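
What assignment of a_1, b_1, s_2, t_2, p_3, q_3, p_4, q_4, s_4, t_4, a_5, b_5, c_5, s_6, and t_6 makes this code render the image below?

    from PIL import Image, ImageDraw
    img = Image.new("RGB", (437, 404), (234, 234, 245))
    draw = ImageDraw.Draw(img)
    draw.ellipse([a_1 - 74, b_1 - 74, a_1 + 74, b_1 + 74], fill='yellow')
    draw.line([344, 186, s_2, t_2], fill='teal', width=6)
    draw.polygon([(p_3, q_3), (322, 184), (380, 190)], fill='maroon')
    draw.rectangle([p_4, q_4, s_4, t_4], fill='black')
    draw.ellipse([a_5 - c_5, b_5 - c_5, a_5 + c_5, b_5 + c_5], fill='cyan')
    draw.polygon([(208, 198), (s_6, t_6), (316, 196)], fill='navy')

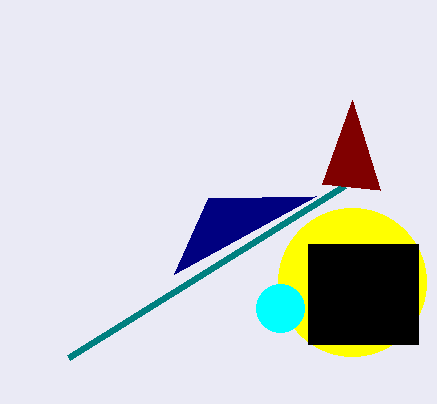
a_1 = 352
b_1 = 282
s_2 = 68
t_2 = 358
p_3 = 352
q_3 = 100
p_4 = 308
q_4 = 244
s_4 = 418
t_4 = 344
a_5 = 280
b_5 = 308
c_5 = 24
s_6 = 174
t_6 = 274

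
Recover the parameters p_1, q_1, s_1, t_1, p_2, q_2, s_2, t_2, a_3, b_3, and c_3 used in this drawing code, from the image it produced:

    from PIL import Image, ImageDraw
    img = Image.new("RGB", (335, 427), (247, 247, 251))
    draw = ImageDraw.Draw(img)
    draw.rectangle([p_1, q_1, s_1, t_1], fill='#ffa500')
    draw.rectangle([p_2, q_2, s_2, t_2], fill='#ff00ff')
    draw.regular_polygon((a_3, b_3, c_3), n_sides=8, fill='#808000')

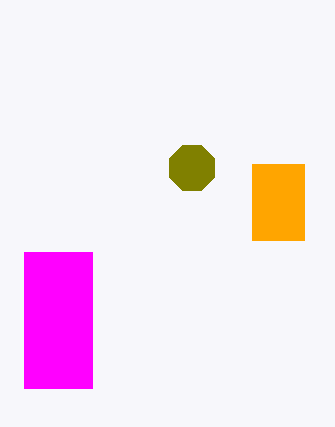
p_1 = 252, q_1 = 164, s_1 = 304, t_1 = 240, p_2 = 24, q_2 = 252, s_2 = 92, t_2 = 388, a_3 = 192, b_3 = 168, c_3 = 24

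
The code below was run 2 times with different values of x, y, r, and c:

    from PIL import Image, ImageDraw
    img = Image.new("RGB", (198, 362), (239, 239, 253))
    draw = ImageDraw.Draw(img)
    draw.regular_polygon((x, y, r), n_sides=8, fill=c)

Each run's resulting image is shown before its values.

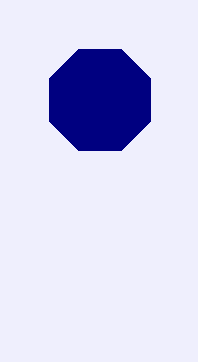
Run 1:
x = 100; y = 100; r = 55; c = 'navy'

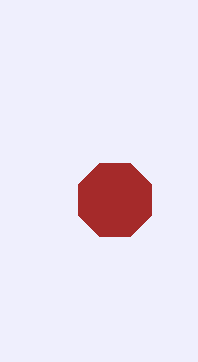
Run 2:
x = 115, y = 200, r = 40, c = 'brown'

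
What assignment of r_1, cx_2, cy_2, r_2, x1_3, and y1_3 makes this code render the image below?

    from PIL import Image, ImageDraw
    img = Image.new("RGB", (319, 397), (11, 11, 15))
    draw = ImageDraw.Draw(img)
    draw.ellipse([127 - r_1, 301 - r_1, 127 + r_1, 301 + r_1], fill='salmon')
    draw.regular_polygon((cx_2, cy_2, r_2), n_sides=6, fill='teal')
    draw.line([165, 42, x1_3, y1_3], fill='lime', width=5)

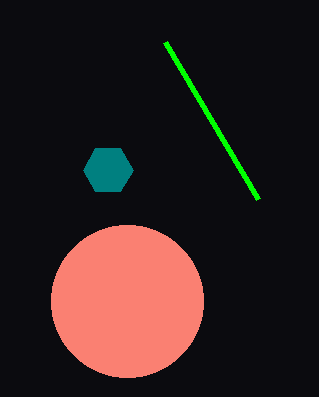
r_1 = 76
cx_2 = 108
cy_2 = 170
r_2 = 25
x1_3 = 258
y1_3 = 199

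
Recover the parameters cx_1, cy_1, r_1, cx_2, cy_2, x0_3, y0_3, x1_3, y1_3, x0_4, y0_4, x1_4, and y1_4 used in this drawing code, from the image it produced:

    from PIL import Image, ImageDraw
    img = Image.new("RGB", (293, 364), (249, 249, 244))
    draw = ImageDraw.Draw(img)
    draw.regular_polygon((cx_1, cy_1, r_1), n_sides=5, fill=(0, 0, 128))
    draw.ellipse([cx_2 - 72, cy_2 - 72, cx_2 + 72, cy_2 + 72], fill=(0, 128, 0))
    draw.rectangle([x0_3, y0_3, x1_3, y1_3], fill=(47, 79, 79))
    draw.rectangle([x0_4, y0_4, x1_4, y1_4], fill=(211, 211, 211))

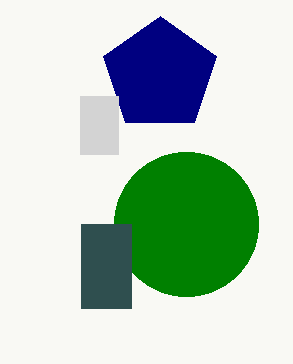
cx_1 = 160, cy_1 = 75, r_1 = 59, cx_2 = 186, cy_2 = 224, x0_3 = 81, y0_3 = 224, x1_3 = 131, y1_3 = 308, x0_4 = 80, y0_4 = 96, x1_4 = 118, y1_4 = 154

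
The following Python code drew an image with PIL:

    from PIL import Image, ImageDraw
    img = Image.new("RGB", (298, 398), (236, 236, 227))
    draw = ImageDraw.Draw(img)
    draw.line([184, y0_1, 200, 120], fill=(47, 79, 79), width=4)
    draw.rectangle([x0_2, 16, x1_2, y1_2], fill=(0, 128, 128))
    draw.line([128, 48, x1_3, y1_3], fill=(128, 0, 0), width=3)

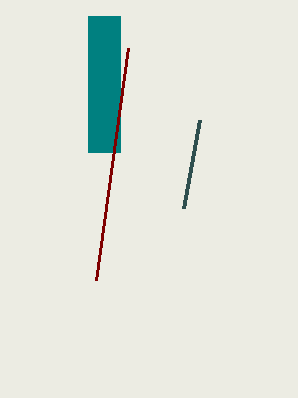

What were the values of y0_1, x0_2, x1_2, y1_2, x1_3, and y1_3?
y0_1 = 208; x0_2 = 88; x1_2 = 120; y1_2 = 152; x1_3 = 96; y1_3 = 280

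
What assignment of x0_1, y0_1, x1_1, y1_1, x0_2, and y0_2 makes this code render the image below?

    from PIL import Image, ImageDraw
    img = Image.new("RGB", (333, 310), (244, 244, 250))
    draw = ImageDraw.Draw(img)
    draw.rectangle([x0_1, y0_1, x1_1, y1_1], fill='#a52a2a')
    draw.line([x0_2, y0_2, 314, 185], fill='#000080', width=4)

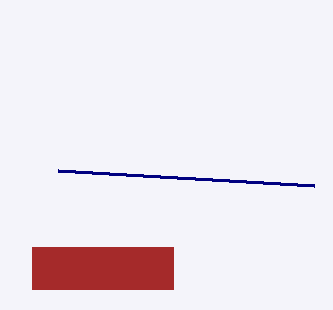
x0_1 = 32; y0_1 = 247; x1_1 = 173; y1_1 = 289; x0_2 = 58; y0_2 = 170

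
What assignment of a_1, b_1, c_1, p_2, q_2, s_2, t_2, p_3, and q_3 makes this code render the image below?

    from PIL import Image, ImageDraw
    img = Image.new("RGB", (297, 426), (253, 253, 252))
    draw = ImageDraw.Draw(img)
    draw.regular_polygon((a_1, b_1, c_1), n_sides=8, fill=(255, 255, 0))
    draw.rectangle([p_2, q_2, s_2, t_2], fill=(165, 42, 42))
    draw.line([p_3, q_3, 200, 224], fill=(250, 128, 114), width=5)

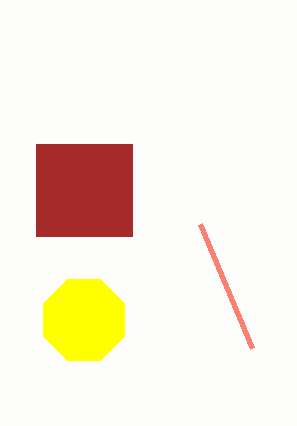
a_1 = 84; b_1 = 320; c_1 = 44; p_2 = 36; q_2 = 144; s_2 = 132; t_2 = 236; p_3 = 252; q_3 = 348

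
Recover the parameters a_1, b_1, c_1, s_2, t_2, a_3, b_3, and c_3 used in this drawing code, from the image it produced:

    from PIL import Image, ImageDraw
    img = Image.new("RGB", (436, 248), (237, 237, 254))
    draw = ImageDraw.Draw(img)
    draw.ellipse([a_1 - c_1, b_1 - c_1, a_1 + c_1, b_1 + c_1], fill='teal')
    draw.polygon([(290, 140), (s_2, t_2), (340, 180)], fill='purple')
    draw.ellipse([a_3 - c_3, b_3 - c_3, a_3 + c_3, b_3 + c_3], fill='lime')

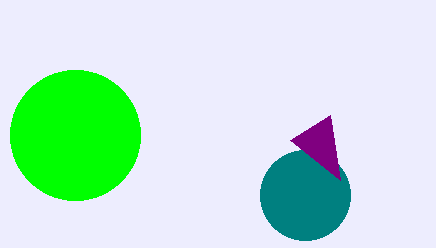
a_1 = 305; b_1 = 195; c_1 = 45; s_2 = 330; t_2 = 115; a_3 = 75; b_3 = 135; c_3 = 65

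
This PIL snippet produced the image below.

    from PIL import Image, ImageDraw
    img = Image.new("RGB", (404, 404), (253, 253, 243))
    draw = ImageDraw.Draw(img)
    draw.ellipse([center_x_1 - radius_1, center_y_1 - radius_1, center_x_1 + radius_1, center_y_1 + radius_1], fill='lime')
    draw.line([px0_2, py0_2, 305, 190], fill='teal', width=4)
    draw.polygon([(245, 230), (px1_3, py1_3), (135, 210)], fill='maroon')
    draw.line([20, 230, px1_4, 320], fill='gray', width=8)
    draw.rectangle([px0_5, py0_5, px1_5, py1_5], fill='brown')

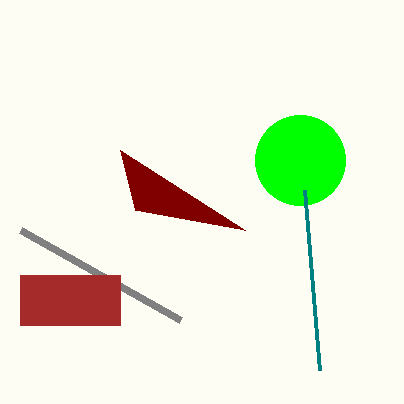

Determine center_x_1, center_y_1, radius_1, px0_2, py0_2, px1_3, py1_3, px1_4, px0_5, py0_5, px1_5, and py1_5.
center_x_1 = 300
center_y_1 = 160
radius_1 = 45
px0_2 = 320
py0_2 = 370
px1_3 = 120
py1_3 = 150
px1_4 = 180
px0_5 = 20
py0_5 = 275
px1_5 = 120
py1_5 = 325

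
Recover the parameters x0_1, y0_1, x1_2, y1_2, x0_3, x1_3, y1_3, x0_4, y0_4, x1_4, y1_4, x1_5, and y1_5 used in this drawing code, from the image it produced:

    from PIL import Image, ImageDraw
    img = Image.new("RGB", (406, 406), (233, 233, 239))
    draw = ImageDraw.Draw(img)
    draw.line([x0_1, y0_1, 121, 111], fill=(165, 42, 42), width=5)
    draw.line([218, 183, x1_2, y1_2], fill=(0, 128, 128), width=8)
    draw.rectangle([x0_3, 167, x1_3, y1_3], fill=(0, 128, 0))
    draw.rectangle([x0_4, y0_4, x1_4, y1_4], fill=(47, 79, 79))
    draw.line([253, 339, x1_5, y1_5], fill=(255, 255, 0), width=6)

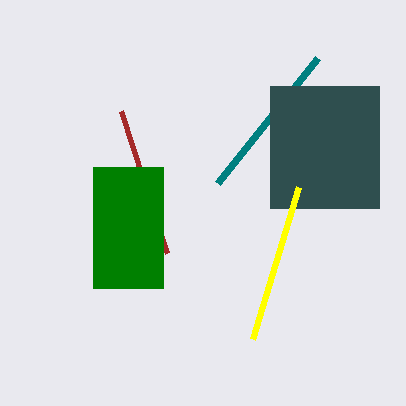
x0_1 = 167; y0_1 = 253; x1_2 = 318; y1_2 = 58; x0_3 = 93; x1_3 = 163; y1_3 = 288; x0_4 = 270; y0_4 = 86; x1_4 = 379; y1_4 = 208; x1_5 = 299; y1_5 = 187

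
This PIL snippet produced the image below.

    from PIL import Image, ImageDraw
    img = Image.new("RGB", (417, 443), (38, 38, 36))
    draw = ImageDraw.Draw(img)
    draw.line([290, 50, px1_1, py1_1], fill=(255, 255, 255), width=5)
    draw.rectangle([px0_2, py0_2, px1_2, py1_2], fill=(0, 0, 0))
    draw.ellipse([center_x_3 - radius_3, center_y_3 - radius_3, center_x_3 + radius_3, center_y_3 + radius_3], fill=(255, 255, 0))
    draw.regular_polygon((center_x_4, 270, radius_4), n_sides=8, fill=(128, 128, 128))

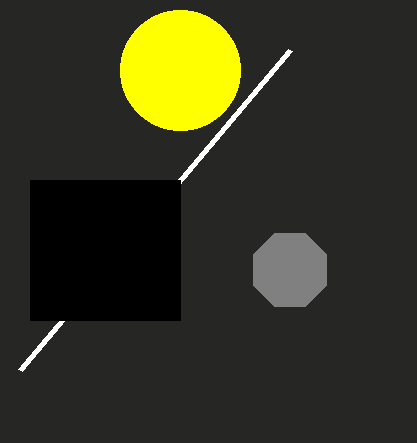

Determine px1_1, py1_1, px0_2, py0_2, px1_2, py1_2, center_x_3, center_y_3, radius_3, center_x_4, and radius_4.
px1_1 = 20, py1_1 = 370, px0_2 = 30, py0_2 = 180, px1_2 = 180, py1_2 = 320, center_x_3 = 180, center_y_3 = 70, radius_3 = 60, center_x_4 = 290, radius_4 = 40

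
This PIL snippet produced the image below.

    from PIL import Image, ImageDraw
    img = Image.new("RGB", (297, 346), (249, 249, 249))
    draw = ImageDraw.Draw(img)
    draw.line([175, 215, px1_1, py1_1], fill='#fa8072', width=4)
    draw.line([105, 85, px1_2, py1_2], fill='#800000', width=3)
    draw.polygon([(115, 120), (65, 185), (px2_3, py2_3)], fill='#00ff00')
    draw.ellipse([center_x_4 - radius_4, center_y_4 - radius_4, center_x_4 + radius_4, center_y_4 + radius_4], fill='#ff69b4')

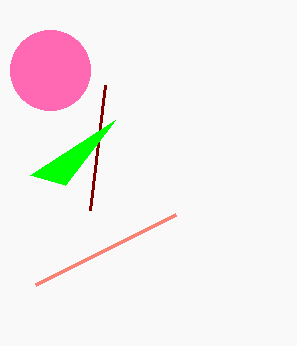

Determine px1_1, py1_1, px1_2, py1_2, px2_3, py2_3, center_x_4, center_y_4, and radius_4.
px1_1 = 35; py1_1 = 285; px1_2 = 90; py1_2 = 210; px2_3 = 30; py2_3 = 175; center_x_4 = 50; center_y_4 = 70; radius_4 = 40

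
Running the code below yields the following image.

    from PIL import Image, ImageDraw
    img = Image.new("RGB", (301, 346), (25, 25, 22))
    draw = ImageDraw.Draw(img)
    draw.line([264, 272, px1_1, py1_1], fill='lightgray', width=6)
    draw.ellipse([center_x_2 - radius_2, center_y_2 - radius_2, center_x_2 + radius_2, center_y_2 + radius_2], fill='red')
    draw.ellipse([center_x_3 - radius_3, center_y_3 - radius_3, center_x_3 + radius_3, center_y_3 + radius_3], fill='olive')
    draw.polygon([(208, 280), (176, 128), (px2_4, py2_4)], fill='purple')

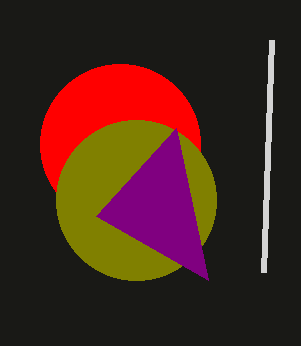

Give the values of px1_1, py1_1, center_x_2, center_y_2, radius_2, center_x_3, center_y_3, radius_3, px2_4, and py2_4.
px1_1 = 272, py1_1 = 40, center_x_2 = 120, center_y_2 = 144, radius_2 = 80, center_x_3 = 136, center_y_3 = 200, radius_3 = 80, px2_4 = 96, py2_4 = 216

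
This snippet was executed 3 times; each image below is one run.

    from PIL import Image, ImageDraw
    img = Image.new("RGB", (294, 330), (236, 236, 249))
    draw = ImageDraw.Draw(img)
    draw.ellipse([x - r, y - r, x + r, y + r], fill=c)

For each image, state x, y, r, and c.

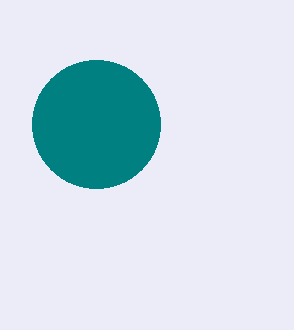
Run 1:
x = 96; y = 124; r = 64; c = 'teal'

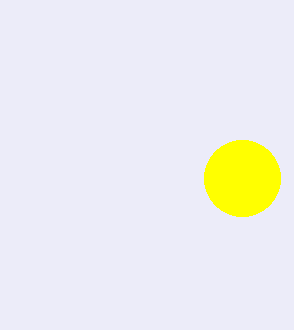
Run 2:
x = 242; y = 178; r = 38; c = 'yellow'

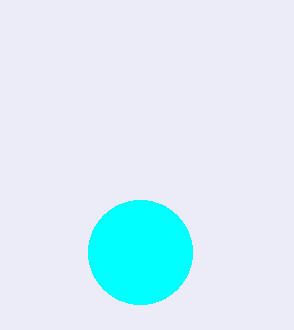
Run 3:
x = 140, y = 252, r = 52, c = 'cyan'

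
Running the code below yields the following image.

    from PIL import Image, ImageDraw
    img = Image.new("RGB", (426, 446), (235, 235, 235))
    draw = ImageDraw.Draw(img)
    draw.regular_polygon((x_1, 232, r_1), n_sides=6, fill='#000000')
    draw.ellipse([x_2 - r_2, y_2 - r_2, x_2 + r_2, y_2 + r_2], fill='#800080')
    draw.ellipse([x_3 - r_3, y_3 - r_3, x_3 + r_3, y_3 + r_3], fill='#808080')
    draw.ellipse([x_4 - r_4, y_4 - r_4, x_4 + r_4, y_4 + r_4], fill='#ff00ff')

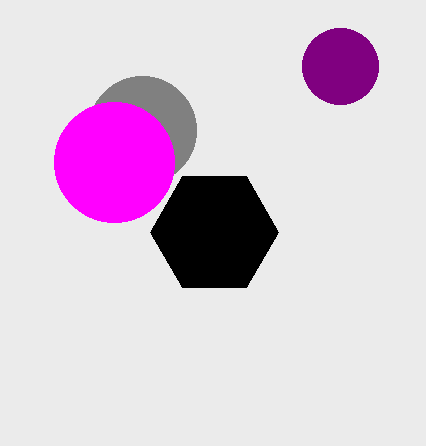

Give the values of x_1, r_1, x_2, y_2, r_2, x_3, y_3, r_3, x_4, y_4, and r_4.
x_1 = 214; r_1 = 64; x_2 = 340; y_2 = 66; r_2 = 38; x_3 = 142; y_3 = 130; r_3 = 54; x_4 = 114; y_4 = 162; r_4 = 60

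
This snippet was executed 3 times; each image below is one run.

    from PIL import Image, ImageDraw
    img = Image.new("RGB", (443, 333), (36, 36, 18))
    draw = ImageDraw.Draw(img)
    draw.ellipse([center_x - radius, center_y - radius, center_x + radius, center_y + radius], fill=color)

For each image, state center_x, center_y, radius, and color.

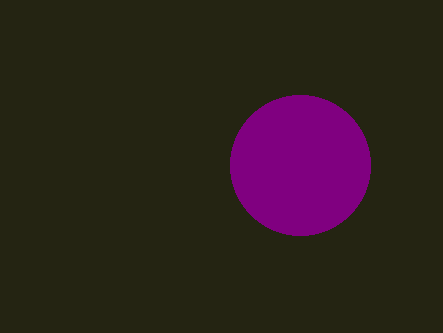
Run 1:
center_x = 300; center_y = 165; radius = 70; color = 'purple'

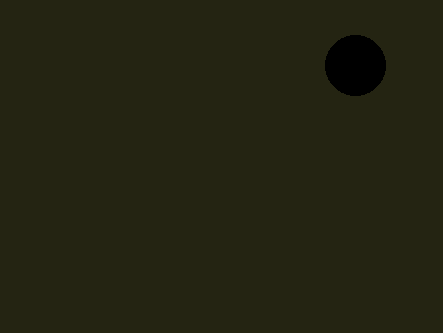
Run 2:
center_x = 355
center_y = 65
radius = 30
color = 'black'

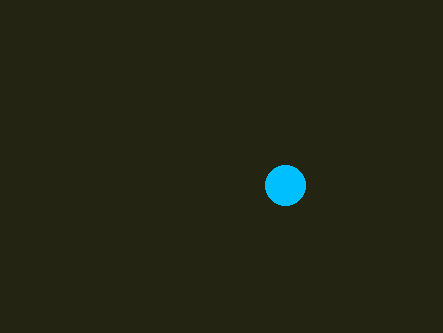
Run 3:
center_x = 285, center_y = 185, radius = 20, color = 'deepskyblue'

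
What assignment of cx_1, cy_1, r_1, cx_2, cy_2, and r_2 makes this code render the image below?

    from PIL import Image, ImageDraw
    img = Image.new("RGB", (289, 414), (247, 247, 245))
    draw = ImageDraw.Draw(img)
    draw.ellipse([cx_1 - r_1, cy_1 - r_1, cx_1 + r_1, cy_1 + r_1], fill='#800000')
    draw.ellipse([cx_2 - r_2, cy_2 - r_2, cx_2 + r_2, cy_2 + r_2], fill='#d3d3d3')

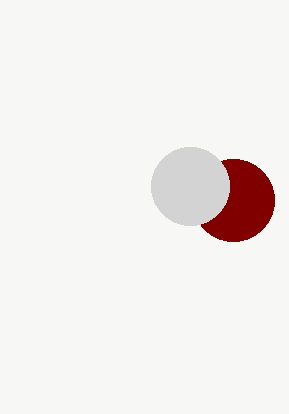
cx_1 = 233; cy_1 = 200; r_1 = 41; cx_2 = 190; cy_2 = 186; r_2 = 39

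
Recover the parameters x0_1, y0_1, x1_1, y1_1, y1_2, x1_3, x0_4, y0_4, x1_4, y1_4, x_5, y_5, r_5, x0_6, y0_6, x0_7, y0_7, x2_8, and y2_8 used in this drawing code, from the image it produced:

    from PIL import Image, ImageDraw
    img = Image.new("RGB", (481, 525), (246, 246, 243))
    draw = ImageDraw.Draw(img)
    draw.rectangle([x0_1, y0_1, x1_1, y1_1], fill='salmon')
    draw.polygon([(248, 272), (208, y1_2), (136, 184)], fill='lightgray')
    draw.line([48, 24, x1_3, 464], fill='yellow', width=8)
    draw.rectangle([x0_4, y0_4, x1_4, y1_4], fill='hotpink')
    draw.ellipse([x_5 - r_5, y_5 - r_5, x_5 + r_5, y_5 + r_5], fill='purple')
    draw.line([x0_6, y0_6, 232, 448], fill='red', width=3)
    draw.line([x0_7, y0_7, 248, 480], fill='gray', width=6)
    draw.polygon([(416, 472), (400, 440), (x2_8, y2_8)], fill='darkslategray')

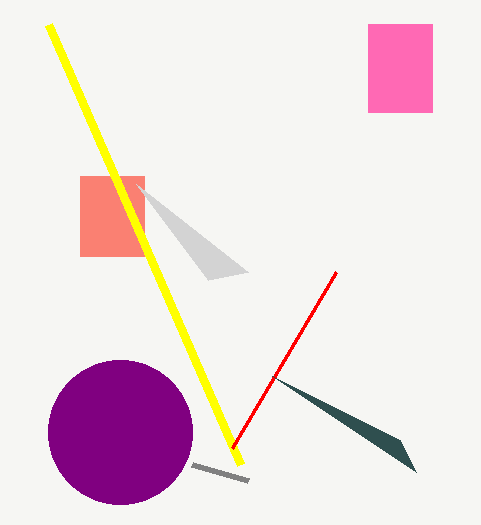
x0_1 = 80
y0_1 = 176
x1_1 = 144
y1_1 = 256
y1_2 = 280
x1_3 = 240
x0_4 = 368
y0_4 = 24
x1_4 = 432
y1_4 = 112
x_5 = 120
y_5 = 432
r_5 = 72
x0_6 = 336
y0_6 = 272
x0_7 = 192
y0_7 = 464
x2_8 = 272
y2_8 = 376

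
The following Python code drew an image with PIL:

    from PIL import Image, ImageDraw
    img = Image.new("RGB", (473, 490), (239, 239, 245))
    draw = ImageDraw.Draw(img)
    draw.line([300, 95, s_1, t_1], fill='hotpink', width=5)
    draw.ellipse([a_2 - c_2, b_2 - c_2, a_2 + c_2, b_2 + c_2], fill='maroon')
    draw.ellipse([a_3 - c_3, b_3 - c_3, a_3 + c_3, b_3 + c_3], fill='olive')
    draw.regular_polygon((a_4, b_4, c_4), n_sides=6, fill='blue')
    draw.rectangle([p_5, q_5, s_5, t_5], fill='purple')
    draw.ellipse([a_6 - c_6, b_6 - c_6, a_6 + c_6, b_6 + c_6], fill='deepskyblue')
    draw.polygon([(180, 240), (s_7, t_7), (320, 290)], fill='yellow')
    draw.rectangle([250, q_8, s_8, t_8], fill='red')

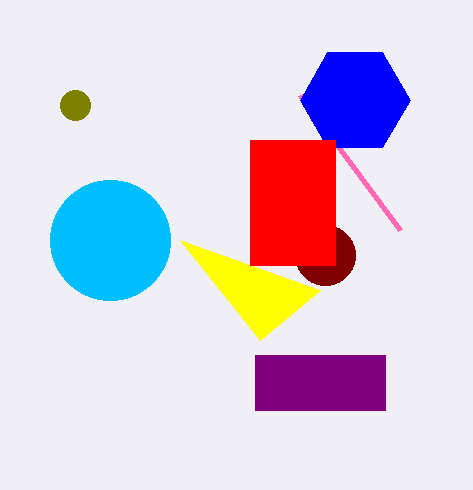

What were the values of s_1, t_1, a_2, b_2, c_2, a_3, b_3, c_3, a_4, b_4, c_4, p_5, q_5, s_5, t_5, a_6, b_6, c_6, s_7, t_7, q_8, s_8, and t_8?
s_1 = 400; t_1 = 230; a_2 = 325; b_2 = 255; c_2 = 30; a_3 = 75; b_3 = 105; c_3 = 15; a_4 = 355; b_4 = 100; c_4 = 55; p_5 = 255; q_5 = 355; s_5 = 385; t_5 = 410; a_6 = 110; b_6 = 240; c_6 = 60; s_7 = 260; t_7 = 340; q_8 = 140; s_8 = 335; t_8 = 265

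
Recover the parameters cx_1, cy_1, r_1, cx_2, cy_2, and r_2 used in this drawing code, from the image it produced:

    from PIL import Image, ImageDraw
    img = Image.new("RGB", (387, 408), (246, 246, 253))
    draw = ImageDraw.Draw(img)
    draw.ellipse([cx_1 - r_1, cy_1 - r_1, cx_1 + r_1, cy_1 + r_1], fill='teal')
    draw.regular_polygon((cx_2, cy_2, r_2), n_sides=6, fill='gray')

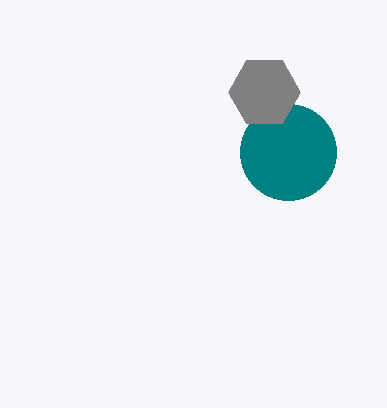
cx_1 = 288, cy_1 = 152, r_1 = 48, cx_2 = 264, cy_2 = 92, r_2 = 36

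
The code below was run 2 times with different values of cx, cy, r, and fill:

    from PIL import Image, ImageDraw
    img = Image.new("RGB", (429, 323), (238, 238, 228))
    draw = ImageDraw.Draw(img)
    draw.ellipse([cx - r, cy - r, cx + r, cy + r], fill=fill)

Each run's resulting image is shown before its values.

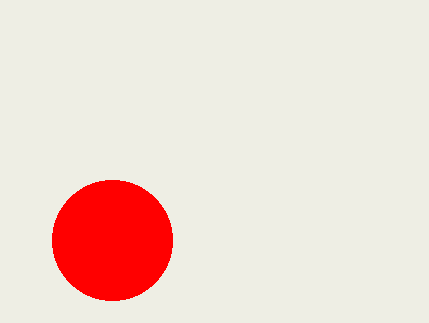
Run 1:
cx = 112
cy = 240
r = 60
fill = 'red'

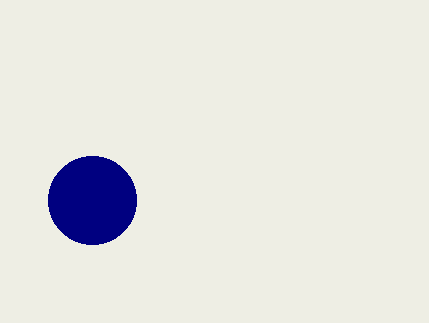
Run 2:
cx = 92, cy = 200, r = 44, fill = 'navy'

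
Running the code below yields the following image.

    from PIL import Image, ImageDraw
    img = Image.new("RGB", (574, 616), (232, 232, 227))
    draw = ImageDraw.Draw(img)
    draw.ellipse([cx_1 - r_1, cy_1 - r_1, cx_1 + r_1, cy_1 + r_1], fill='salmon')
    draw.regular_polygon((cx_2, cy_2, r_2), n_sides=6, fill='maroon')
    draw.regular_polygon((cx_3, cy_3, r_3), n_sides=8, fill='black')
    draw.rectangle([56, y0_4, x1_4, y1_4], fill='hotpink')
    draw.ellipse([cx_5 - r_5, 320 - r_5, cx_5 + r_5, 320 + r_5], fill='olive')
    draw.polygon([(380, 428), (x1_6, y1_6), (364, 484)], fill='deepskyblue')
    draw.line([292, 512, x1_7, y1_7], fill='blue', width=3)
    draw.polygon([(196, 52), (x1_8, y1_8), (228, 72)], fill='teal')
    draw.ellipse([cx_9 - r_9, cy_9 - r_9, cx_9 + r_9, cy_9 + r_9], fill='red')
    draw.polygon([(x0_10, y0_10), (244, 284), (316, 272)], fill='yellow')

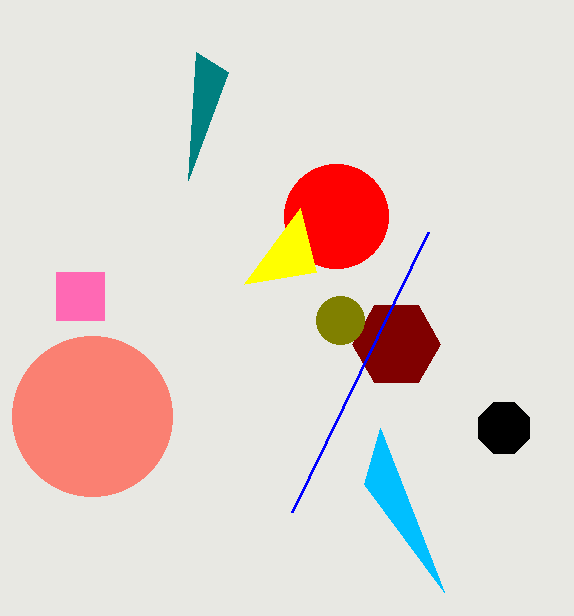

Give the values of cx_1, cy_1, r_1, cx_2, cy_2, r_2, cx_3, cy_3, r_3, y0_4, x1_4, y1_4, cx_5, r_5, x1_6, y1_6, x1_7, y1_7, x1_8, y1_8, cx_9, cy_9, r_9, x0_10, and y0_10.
cx_1 = 92, cy_1 = 416, r_1 = 80, cx_2 = 396, cy_2 = 344, r_2 = 44, cx_3 = 504, cy_3 = 428, r_3 = 28, y0_4 = 272, x1_4 = 104, y1_4 = 320, cx_5 = 340, r_5 = 24, x1_6 = 444, y1_6 = 592, x1_7 = 428, y1_7 = 232, x1_8 = 188, y1_8 = 180, cx_9 = 336, cy_9 = 216, r_9 = 52, x0_10 = 300, y0_10 = 208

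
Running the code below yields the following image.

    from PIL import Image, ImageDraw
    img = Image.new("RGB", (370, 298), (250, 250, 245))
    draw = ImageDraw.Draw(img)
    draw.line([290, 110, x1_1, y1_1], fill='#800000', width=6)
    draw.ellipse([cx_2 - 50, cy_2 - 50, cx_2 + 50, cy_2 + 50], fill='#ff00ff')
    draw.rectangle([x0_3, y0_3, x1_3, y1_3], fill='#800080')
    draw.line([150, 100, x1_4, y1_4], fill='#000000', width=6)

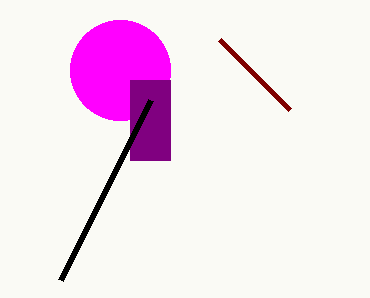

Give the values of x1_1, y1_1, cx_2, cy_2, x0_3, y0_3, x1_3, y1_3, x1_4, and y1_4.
x1_1 = 220, y1_1 = 40, cx_2 = 120, cy_2 = 70, x0_3 = 130, y0_3 = 80, x1_3 = 170, y1_3 = 160, x1_4 = 60, y1_4 = 280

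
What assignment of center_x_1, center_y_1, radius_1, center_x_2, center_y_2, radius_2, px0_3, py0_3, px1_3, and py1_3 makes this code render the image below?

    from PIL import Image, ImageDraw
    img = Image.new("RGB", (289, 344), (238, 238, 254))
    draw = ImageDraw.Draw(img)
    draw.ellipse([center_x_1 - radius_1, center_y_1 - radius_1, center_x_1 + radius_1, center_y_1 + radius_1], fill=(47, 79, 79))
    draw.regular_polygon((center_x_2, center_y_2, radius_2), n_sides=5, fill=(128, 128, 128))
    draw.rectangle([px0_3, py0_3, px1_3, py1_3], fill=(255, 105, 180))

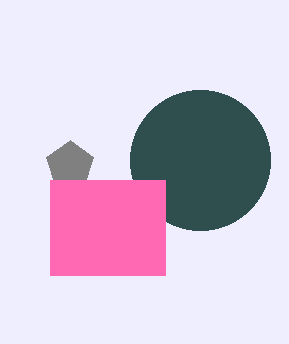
center_x_1 = 200; center_y_1 = 160; radius_1 = 70; center_x_2 = 70; center_y_2 = 165; radius_2 = 25; px0_3 = 50; py0_3 = 180; px1_3 = 165; py1_3 = 275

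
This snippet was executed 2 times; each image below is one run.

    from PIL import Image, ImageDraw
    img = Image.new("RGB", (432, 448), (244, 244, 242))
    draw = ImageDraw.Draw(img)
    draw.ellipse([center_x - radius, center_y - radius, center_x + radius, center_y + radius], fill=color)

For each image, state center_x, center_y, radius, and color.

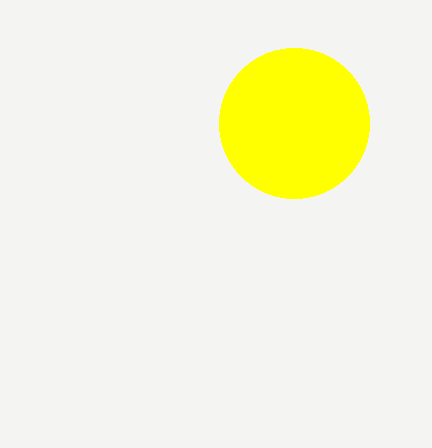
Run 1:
center_x = 294
center_y = 123
radius = 75
color = 'yellow'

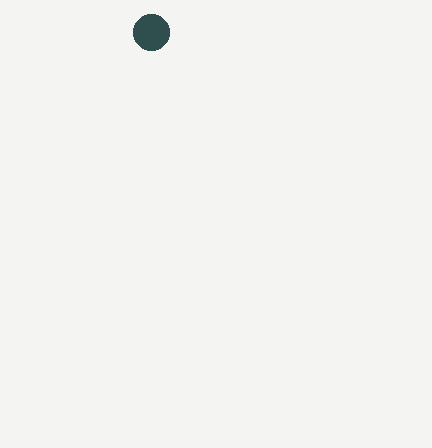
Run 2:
center_x = 151, center_y = 32, radius = 18, color = 'darkslategray'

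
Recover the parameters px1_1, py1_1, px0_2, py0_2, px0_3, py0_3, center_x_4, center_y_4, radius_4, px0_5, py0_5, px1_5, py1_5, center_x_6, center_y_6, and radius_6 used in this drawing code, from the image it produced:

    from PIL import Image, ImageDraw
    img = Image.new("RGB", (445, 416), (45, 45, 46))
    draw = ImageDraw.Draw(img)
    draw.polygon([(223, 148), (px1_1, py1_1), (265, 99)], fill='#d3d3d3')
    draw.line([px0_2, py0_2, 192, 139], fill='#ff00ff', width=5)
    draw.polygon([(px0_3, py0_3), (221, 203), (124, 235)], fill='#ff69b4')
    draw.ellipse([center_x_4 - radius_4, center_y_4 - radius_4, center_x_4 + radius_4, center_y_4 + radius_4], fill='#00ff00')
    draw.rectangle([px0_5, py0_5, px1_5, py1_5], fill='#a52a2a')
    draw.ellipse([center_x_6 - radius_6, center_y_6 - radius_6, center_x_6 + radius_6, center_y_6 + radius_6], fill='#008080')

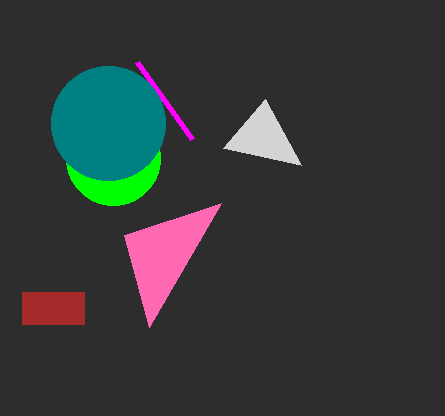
px1_1 = 301, py1_1 = 165, px0_2 = 137, py0_2 = 62, px0_3 = 149, py0_3 = 327, center_x_4 = 113, center_y_4 = 158, radius_4 = 47, px0_5 = 22, py0_5 = 292, px1_5 = 84, py1_5 = 324, center_x_6 = 108, center_y_6 = 123, radius_6 = 57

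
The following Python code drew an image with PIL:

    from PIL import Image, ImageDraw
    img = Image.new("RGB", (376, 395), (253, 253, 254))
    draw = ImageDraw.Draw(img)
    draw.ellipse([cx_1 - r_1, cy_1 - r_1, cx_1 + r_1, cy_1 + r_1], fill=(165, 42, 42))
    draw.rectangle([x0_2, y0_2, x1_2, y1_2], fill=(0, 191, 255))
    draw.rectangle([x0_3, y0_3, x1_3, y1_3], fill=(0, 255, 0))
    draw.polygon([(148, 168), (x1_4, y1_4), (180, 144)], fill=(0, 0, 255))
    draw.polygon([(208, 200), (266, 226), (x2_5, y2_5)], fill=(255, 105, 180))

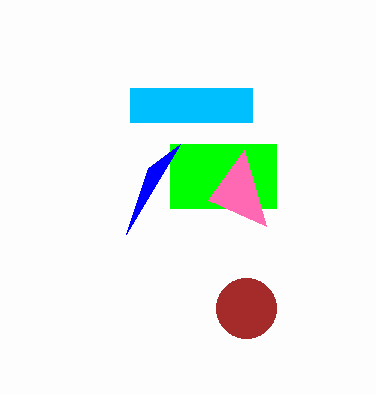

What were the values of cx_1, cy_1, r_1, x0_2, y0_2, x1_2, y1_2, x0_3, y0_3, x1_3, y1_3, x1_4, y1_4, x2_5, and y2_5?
cx_1 = 246
cy_1 = 308
r_1 = 30
x0_2 = 130
y0_2 = 88
x1_2 = 252
y1_2 = 122
x0_3 = 170
y0_3 = 144
x1_3 = 276
y1_3 = 208
x1_4 = 126
y1_4 = 234
x2_5 = 244
y2_5 = 150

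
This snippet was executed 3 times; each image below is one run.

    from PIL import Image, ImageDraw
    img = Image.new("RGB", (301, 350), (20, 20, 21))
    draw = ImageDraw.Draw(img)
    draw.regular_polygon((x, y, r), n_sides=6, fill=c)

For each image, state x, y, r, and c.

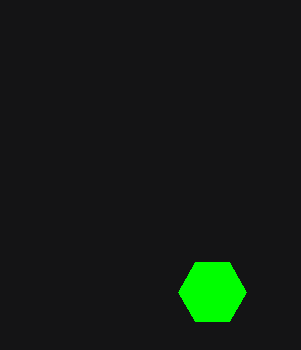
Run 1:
x = 212
y = 292
r = 34
c = 'lime'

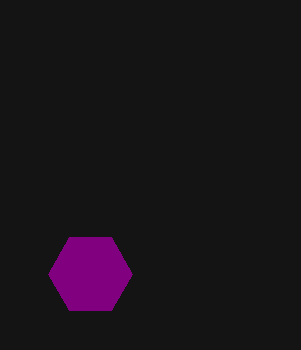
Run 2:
x = 90; y = 274; r = 42; c = 'purple'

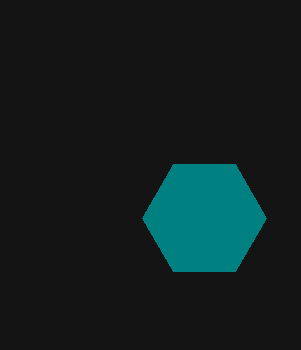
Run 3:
x = 204, y = 218, r = 62, c = 'teal'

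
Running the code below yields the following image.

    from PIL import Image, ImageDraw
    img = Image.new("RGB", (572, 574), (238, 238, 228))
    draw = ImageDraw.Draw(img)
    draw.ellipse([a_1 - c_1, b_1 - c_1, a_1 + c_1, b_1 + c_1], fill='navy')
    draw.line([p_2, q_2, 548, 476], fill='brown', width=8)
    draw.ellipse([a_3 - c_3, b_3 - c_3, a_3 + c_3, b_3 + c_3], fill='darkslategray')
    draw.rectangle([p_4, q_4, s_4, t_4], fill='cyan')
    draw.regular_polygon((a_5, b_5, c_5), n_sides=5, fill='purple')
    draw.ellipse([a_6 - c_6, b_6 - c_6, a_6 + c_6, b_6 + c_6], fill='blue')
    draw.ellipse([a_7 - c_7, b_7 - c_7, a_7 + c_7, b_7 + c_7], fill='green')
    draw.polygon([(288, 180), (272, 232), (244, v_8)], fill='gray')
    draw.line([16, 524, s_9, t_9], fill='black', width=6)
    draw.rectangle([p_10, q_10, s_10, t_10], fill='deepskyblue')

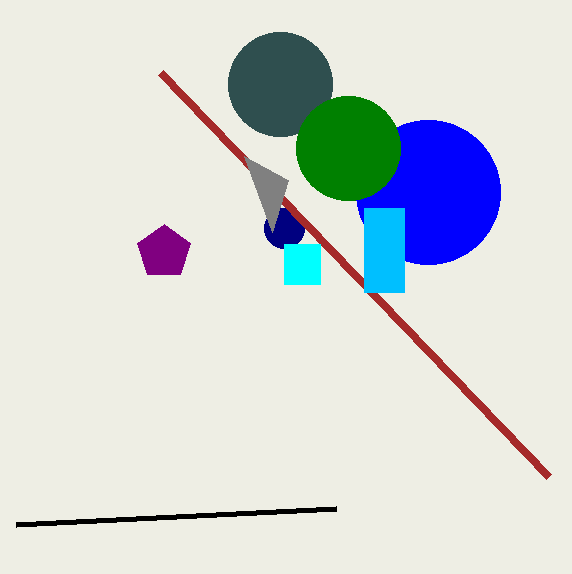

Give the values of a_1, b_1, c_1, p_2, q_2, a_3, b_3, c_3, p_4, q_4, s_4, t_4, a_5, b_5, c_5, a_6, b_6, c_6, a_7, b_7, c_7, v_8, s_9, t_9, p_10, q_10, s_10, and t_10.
a_1 = 284, b_1 = 228, c_1 = 20, p_2 = 160, q_2 = 72, a_3 = 280, b_3 = 84, c_3 = 52, p_4 = 284, q_4 = 244, s_4 = 320, t_4 = 284, a_5 = 164, b_5 = 252, c_5 = 28, a_6 = 428, b_6 = 192, c_6 = 72, a_7 = 348, b_7 = 148, c_7 = 52, v_8 = 156, s_9 = 336, t_9 = 508, p_10 = 364, q_10 = 208, s_10 = 404, t_10 = 292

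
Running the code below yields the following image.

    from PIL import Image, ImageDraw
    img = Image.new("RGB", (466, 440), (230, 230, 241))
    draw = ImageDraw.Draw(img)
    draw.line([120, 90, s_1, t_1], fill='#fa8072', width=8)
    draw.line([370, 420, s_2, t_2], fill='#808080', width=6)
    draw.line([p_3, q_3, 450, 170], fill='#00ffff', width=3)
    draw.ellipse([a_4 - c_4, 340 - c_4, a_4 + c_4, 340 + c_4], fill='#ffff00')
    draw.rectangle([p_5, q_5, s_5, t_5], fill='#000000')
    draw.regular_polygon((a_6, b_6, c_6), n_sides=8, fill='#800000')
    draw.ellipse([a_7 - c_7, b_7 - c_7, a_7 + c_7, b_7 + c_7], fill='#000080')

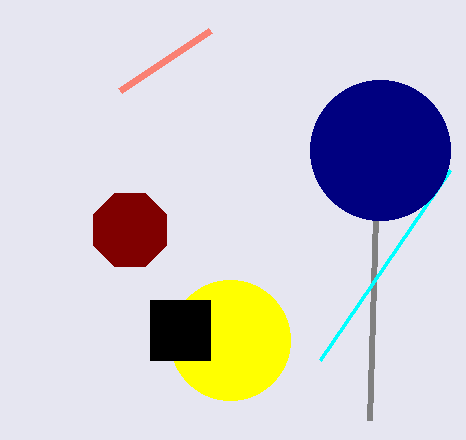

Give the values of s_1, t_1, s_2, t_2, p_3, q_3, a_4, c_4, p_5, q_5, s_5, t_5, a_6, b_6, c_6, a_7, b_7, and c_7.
s_1 = 210, t_1 = 30, s_2 = 380, t_2 = 80, p_3 = 320, q_3 = 360, a_4 = 230, c_4 = 60, p_5 = 150, q_5 = 300, s_5 = 210, t_5 = 360, a_6 = 130, b_6 = 230, c_6 = 40, a_7 = 380, b_7 = 150, c_7 = 70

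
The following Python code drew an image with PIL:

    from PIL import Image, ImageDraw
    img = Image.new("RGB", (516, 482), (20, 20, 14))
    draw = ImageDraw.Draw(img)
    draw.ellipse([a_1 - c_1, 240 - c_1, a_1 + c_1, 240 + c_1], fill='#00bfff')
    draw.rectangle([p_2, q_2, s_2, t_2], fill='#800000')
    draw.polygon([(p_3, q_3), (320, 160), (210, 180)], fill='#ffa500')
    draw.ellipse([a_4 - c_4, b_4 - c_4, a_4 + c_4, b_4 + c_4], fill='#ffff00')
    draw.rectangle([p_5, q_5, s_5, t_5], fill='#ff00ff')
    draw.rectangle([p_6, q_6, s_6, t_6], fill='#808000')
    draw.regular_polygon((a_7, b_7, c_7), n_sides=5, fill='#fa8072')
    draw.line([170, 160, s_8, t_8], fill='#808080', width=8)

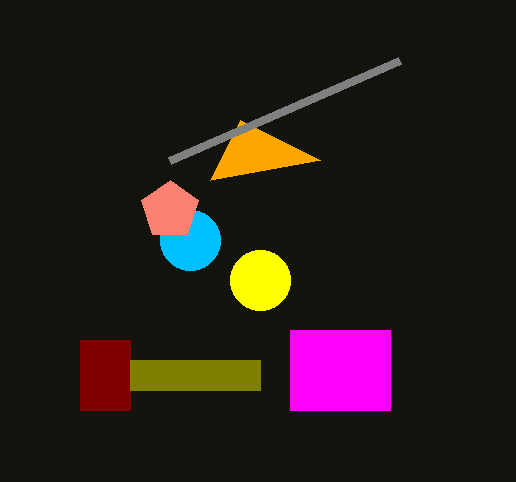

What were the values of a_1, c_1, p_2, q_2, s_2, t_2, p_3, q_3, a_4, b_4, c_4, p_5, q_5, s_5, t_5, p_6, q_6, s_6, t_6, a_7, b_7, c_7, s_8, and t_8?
a_1 = 190; c_1 = 30; p_2 = 80; q_2 = 340; s_2 = 130; t_2 = 410; p_3 = 240; q_3 = 120; a_4 = 260; b_4 = 280; c_4 = 30; p_5 = 290; q_5 = 330; s_5 = 390; t_5 = 410; p_6 = 130; q_6 = 360; s_6 = 260; t_6 = 390; a_7 = 170; b_7 = 210; c_7 = 30; s_8 = 400; t_8 = 60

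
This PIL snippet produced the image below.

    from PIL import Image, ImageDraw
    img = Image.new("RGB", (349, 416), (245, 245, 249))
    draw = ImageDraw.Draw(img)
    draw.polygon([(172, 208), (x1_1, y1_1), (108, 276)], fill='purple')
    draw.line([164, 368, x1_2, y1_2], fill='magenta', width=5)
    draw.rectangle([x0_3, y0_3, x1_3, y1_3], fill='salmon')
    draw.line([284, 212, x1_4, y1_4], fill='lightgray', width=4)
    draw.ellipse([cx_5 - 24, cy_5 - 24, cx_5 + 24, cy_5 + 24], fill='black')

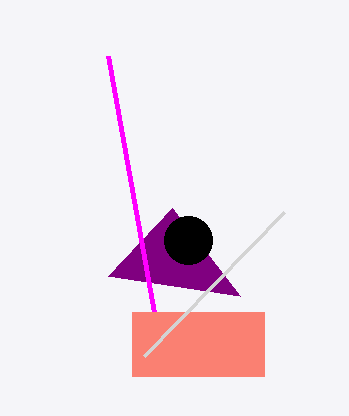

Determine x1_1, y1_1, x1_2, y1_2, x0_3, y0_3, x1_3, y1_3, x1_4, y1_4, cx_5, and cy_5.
x1_1 = 240, y1_1 = 296, x1_2 = 108, y1_2 = 56, x0_3 = 132, y0_3 = 312, x1_3 = 264, y1_3 = 376, x1_4 = 144, y1_4 = 356, cx_5 = 188, cy_5 = 240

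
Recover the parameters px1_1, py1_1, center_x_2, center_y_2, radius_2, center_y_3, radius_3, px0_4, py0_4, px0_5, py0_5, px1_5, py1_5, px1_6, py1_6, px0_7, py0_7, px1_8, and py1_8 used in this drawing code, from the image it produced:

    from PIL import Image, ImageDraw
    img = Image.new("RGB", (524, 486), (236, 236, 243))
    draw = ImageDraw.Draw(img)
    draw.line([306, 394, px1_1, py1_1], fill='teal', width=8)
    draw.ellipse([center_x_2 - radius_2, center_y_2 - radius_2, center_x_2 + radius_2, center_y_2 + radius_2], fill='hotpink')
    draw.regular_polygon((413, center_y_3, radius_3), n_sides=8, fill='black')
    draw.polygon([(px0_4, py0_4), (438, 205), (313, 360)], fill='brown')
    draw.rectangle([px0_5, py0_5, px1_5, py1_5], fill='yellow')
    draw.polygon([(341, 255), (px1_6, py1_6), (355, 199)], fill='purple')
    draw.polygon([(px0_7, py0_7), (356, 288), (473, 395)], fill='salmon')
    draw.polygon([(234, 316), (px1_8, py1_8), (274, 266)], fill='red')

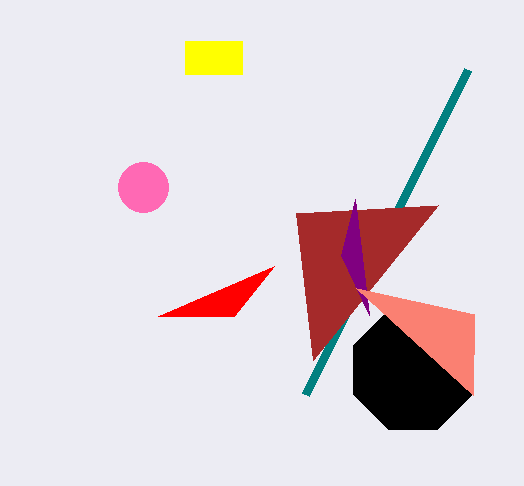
px1_1 = 468, py1_1 = 69, center_x_2 = 143, center_y_2 = 187, radius_2 = 25, center_y_3 = 370, radius_3 = 64, px0_4 = 296, py0_4 = 213, px0_5 = 185, py0_5 = 41, px1_5 = 242, py1_5 = 74, px1_6 = 369, py1_6 = 315, px0_7 = 474, py0_7 = 314, px1_8 = 158, py1_8 = 316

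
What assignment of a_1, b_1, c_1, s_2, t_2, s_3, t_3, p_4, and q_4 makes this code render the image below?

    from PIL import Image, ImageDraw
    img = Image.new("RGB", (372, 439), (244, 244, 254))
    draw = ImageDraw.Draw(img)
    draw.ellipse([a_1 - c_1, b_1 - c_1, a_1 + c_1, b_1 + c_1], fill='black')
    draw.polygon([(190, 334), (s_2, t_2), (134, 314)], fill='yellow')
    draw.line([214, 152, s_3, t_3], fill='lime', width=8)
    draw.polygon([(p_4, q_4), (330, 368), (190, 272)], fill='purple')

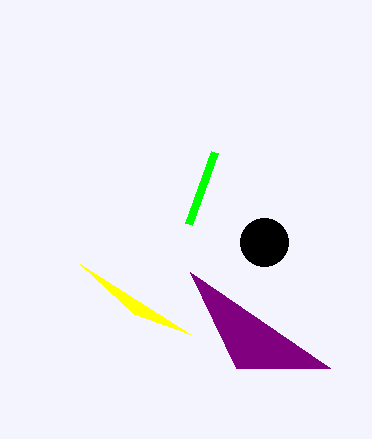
a_1 = 264; b_1 = 242; c_1 = 24; s_2 = 80; t_2 = 264; s_3 = 188; t_3 = 224; p_4 = 236; q_4 = 368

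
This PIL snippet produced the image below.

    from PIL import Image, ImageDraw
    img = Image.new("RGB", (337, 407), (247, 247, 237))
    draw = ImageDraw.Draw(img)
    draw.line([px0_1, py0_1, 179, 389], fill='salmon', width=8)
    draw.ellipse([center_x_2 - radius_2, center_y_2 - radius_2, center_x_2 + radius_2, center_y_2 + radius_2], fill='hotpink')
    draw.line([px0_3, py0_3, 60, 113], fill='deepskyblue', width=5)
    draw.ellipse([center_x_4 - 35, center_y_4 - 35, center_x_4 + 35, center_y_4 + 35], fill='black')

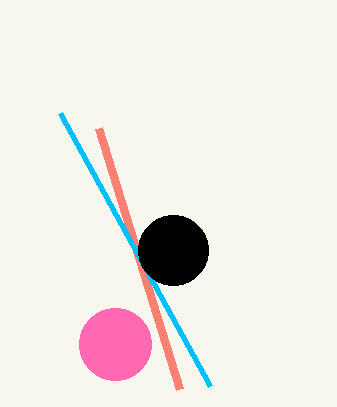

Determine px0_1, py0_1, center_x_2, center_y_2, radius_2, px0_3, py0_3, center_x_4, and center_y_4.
px0_1 = 98; py0_1 = 128; center_x_2 = 115; center_y_2 = 344; radius_2 = 36; px0_3 = 210; py0_3 = 386; center_x_4 = 173; center_y_4 = 250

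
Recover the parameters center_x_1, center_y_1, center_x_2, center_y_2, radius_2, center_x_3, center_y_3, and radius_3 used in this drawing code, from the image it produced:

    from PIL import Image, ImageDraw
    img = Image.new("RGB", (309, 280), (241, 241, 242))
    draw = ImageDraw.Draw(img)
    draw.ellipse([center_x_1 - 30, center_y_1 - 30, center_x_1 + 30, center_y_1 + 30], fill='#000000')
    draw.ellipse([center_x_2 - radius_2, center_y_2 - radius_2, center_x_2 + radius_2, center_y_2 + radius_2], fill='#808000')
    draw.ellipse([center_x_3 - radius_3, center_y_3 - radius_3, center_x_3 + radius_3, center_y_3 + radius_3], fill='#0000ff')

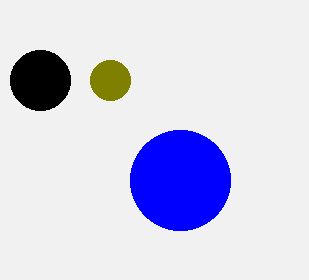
center_x_1 = 40, center_y_1 = 80, center_x_2 = 110, center_y_2 = 80, radius_2 = 20, center_x_3 = 180, center_y_3 = 180, radius_3 = 50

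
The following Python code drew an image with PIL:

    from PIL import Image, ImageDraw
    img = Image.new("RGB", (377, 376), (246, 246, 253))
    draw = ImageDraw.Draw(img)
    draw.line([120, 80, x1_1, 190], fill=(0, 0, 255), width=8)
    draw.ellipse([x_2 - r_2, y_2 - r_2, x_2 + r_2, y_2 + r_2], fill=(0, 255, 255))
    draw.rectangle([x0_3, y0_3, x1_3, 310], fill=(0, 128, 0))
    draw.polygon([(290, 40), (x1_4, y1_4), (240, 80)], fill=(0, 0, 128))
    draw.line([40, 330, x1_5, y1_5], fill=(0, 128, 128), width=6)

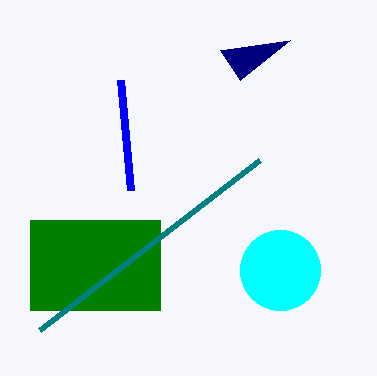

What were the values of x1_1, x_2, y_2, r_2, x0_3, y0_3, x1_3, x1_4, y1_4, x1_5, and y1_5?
x1_1 = 130, x_2 = 280, y_2 = 270, r_2 = 40, x0_3 = 30, y0_3 = 220, x1_3 = 160, x1_4 = 220, y1_4 = 50, x1_5 = 260, y1_5 = 160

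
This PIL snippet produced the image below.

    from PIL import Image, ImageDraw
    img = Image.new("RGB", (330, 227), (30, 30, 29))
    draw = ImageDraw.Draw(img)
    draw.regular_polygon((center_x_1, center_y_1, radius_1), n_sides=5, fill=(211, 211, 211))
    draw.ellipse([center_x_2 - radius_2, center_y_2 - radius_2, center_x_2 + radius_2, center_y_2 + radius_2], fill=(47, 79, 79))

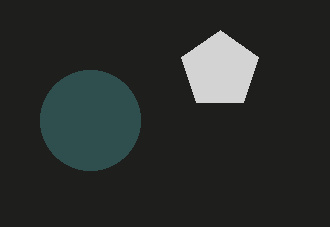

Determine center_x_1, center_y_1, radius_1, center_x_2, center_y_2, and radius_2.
center_x_1 = 220; center_y_1 = 70; radius_1 = 40; center_x_2 = 90; center_y_2 = 120; radius_2 = 50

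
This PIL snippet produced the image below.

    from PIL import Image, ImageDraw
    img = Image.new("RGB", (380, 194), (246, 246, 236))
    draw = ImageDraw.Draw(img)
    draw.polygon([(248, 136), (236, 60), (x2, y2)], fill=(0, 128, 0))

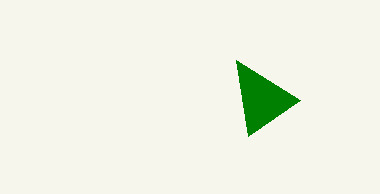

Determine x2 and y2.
x2 = 300; y2 = 100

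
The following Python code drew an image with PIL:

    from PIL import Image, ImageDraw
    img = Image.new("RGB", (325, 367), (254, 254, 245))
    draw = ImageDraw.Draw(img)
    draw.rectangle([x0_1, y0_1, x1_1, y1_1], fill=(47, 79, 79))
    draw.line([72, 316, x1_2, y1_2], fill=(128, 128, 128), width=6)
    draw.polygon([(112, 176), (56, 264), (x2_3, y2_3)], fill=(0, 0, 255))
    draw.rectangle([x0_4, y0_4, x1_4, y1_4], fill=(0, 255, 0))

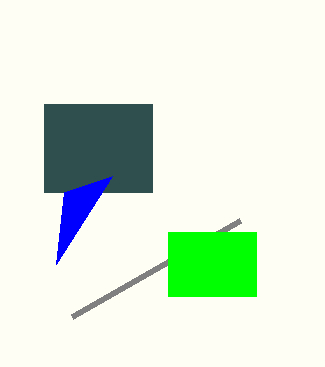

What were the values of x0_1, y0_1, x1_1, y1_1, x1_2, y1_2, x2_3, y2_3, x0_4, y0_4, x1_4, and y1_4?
x0_1 = 44
y0_1 = 104
x1_1 = 152
y1_1 = 192
x1_2 = 240
y1_2 = 220
x2_3 = 64
y2_3 = 192
x0_4 = 168
y0_4 = 232
x1_4 = 256
y1_4 = 296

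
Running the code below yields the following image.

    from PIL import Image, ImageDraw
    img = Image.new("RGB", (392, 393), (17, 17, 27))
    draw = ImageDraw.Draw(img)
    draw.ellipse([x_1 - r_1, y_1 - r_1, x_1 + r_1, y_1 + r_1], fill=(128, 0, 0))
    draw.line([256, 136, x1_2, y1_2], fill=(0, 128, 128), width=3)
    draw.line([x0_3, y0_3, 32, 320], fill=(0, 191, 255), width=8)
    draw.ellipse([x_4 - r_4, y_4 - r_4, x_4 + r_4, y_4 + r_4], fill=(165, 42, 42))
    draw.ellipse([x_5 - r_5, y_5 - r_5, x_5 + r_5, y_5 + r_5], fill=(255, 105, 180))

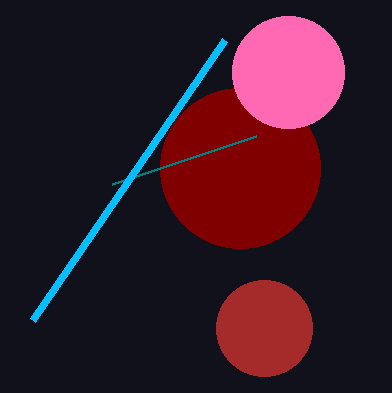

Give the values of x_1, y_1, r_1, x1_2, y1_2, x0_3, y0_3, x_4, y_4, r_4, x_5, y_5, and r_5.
x_1 = 240; y_1 = 168; r_1 = 80; x1_2 = 112; y1_2 = 184; x0_3 = 224; y0_3 = 40; x_4 = 264; y_4 = 328; r_4 = 48; x_5 = 288; y_5 = 72; r_5 = 56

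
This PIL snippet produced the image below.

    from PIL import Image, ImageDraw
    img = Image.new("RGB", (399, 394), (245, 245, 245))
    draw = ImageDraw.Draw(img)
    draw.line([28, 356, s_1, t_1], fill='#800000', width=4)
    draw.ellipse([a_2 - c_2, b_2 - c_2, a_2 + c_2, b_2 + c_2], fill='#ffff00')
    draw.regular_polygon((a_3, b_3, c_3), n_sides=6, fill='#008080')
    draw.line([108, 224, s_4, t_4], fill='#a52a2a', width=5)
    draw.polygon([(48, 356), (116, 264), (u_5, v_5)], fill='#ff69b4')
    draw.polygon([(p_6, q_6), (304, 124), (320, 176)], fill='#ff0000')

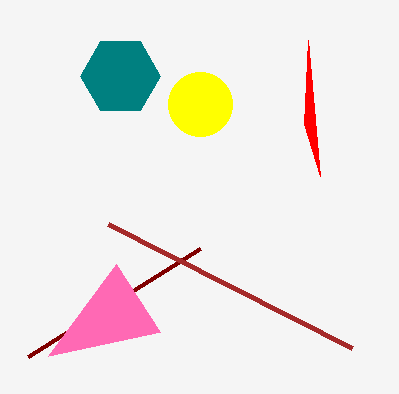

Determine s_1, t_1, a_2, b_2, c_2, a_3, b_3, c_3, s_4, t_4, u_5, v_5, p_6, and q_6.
s_1 = 200; t_1 = 248; a_2 = 200; b_2 = 104; c_2 = 32; a_3 = 120; b_3 = 76; c_3 = 40; s_4 = 352; t_4 = 348; u_5 = 160; v_5 = 332; p_6 = 308; q_6 = 40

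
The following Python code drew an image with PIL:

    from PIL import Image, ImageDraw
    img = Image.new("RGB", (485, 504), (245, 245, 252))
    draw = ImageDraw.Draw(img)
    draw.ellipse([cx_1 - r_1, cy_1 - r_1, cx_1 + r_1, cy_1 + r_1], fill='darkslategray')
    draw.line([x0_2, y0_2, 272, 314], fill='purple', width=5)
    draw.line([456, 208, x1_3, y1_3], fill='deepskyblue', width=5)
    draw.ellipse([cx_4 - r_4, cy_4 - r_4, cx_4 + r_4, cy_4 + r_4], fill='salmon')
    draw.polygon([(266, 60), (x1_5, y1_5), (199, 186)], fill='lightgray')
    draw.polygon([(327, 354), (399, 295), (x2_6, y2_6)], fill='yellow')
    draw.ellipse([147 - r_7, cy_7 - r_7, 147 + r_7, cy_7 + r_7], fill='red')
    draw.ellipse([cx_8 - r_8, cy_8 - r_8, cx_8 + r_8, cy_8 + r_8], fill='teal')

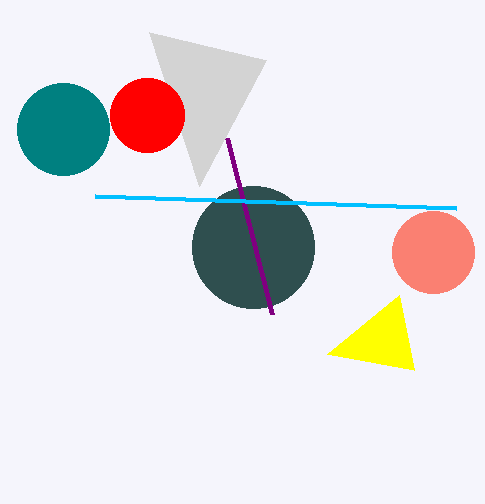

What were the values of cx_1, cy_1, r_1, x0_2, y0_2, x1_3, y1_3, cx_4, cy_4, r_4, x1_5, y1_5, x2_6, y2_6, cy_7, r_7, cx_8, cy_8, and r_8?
cx_1 = 253; cy_1 = 247; r_1 = 61; x0_2 = 227; y0_2 = 138; x1_3 = 95; y1_3 = 196; cx_4 = 433; cy_4 = 252; r_4 = 41; x1_5 = 149; y1_5 = 32; x2_6 = 414; y2_6 = 370; cy_7 = 115; r_7 = 37; cx_8 = 63; cy_8 = 129; r_8 = 46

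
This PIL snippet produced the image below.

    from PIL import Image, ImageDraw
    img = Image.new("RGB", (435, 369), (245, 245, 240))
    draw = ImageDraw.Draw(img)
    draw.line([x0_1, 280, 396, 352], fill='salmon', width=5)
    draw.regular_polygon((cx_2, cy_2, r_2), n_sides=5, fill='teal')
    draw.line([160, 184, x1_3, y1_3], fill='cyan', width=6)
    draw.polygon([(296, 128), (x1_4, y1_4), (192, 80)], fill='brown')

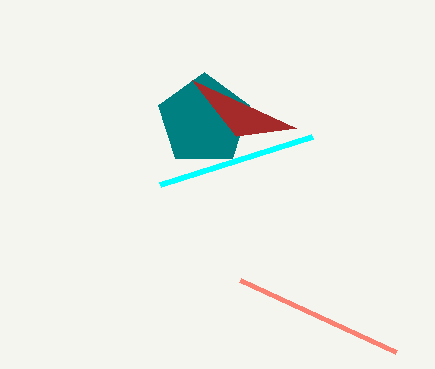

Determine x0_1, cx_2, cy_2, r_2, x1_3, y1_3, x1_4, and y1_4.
x0_1 = 240
cx_2 = 204
cy_2 = 120
r_2 = 48
x1_3 = 312
y1_3 = 136
x1_4 = 236
y1_4 = 136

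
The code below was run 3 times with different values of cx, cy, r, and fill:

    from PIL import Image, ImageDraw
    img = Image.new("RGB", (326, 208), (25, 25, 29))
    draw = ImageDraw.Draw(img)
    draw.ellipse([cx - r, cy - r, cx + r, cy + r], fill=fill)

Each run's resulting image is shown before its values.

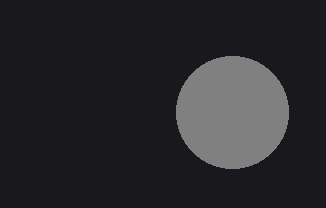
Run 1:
cx = 232, cy = 112, r = 56, fill = 'gray'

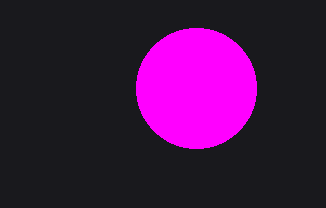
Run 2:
cx = 196; cy = 88; r = 60; fill = 'magenta'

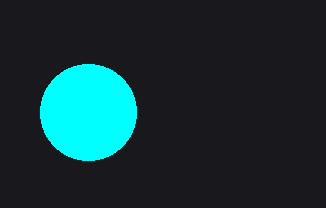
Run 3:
cx = 88
cy = 112
r = 48
fill = 'cyan'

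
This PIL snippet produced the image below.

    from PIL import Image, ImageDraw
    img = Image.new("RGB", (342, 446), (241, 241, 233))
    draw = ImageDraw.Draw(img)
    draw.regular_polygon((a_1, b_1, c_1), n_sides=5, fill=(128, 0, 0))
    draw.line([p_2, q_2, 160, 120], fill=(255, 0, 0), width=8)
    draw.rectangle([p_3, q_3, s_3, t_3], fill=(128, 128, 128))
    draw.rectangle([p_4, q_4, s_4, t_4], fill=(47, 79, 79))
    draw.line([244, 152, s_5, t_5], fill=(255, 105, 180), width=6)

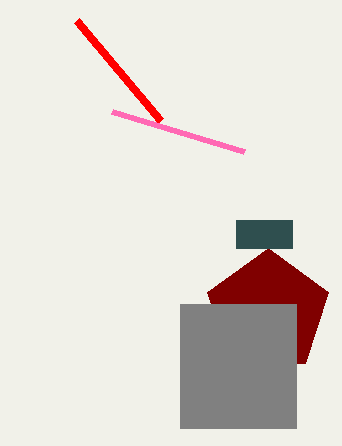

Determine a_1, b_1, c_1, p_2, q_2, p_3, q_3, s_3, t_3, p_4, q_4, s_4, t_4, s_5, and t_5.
a_1 = 268
b_1 = 312
c_1 = 64
p_2 = 76
q_2 = 20
p_3 = 180
q_3 = 304
s_3 = 296
t_3 = 428
p_4 = 236
q_4 = 220
s_4 = 292
t_4 = 248
s_5 = 112
t_5 = 112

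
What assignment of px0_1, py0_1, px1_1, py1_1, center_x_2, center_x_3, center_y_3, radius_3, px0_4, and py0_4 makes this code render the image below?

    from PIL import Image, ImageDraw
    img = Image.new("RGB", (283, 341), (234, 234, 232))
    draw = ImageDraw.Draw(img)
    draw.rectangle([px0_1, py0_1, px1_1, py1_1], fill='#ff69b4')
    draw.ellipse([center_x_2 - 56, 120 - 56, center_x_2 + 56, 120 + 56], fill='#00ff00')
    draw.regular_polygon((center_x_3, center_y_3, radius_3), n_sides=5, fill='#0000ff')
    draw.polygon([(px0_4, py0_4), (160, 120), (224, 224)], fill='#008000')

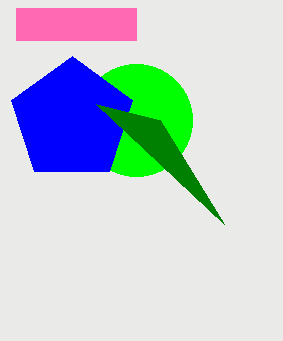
px0_1 = 16
py0_1 = 8
px1_1 = 136
py1_1 = 40
center_x_2 = 136
center_x_3 = 72
center_y_3 = 120
radius_3 = 64
px0_4 = 96
py0_4 = 104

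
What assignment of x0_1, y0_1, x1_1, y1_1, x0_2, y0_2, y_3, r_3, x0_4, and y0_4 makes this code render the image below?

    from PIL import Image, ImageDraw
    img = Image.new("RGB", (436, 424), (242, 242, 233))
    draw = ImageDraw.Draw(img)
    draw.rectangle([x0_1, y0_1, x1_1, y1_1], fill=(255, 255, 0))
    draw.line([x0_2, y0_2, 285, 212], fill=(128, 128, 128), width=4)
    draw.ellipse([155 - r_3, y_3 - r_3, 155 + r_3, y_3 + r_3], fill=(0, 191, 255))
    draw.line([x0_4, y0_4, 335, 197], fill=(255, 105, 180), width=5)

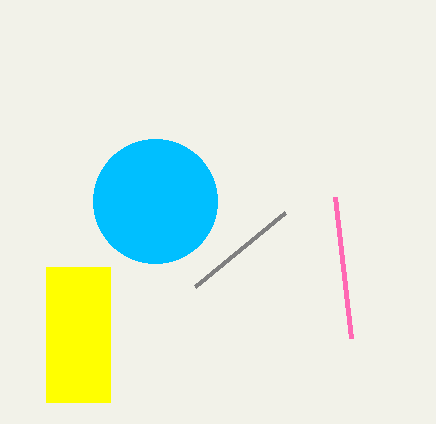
x0_1 = 46, y0_1 = 267, x1_1 = 110, y1_1 = 402, x0_2 = 195, y0_2 = 286, y_3 = 201, r_3 = 62, x0_4 = 351, y0_4 = 338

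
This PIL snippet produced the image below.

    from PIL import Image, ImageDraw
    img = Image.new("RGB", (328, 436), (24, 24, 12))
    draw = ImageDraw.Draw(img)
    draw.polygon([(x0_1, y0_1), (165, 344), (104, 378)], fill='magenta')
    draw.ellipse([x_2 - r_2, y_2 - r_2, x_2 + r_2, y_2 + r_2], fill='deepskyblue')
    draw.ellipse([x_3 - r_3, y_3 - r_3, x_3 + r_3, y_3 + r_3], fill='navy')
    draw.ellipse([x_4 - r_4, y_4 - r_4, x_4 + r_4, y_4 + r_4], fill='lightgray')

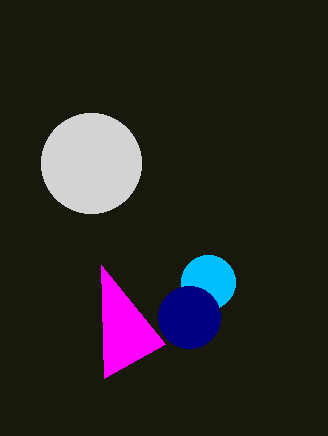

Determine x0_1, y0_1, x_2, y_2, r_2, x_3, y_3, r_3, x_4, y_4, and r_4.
x0_1 = 101, y0_1 = 265, x_2 = 208, y_2 = 282, r_2 = 27, x_3 = 189, y_3 = 317, r_3 = 31, x_4 = 91, y_4 = 163, r_4 = 50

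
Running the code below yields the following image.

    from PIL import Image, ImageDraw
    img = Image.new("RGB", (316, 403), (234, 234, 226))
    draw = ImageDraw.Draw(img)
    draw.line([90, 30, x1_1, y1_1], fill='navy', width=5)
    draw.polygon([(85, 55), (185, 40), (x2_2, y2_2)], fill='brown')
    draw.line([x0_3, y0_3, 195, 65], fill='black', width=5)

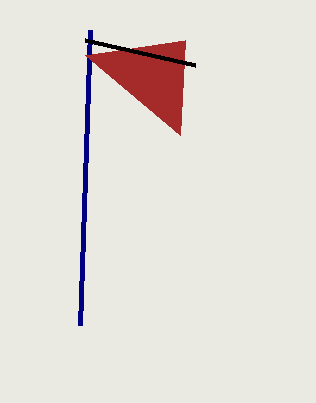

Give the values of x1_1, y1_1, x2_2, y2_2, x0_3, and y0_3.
x1_1 = 80, y1_1 = 325, x2_2 = 180, y2_2 = 135, x0_3 = 85, y0_3 = 40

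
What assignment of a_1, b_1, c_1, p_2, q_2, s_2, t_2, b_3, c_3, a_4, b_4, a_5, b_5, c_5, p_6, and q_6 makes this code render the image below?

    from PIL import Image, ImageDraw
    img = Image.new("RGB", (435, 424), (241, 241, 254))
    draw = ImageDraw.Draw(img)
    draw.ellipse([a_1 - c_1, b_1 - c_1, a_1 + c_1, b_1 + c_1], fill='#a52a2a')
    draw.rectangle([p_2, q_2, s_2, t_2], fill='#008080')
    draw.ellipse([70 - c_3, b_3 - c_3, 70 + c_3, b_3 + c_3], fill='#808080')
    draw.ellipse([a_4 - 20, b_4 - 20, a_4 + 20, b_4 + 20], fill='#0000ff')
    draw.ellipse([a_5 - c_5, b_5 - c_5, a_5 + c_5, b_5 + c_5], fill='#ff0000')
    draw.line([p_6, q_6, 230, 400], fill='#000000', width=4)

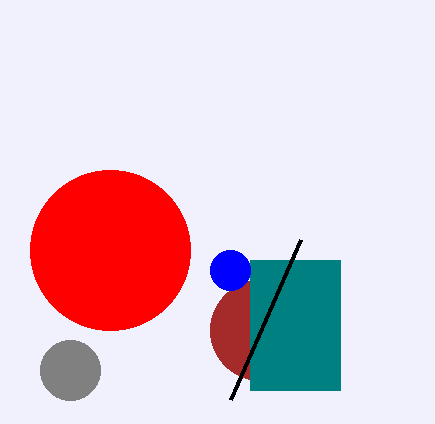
a_1 = 260; b_1 = 330; c_1 = 50; p_2 = 250; q_2 = 260; s_2 = 340; t_2 = 390; b_3 = 370; c_3 = 30; a_4 = 230; b_4 = 270; a_5 = 110; b_5 = 250; c_5 = 80; p_6 = 300; q_6 = 240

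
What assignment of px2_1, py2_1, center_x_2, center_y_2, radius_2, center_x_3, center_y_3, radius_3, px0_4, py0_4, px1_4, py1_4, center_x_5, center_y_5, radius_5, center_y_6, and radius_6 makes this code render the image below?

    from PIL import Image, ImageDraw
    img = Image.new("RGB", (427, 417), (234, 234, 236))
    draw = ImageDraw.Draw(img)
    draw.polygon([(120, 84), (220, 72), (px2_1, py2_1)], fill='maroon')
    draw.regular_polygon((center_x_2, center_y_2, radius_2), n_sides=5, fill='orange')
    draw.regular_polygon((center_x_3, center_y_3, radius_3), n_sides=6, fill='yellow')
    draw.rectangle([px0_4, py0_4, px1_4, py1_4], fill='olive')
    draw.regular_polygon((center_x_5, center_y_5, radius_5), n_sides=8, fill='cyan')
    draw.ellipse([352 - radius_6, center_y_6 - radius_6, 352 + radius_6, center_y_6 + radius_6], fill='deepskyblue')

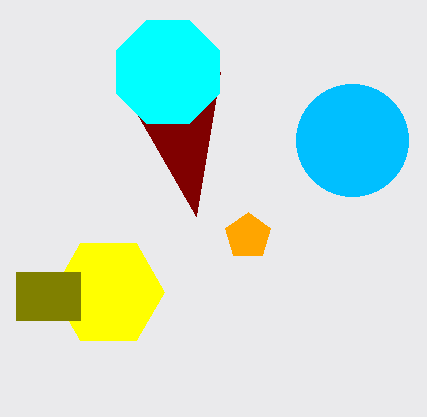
px2_1 = 196
py2_1 = 216
center_x_2 = 248
center_y_2 = 236
radius_2 = 24
center_x_3 = 108
center_y_3 = 292
radius_3 = 56
px0_4 = 16
py0_4 = 272
px1_4 = 80
py1_4 = 320
center_x_5 = 168
center_y_5 = 72
radius_5 = 56
center_y_6 = 140
radius_6 = 56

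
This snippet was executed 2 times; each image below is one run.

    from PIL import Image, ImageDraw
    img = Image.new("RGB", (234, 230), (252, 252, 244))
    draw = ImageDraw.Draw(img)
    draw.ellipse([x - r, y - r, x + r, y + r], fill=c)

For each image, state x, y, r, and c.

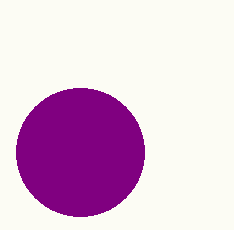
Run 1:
x = 80, y = 152, r = 64, c = 'purple'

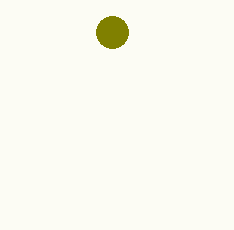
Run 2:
x = 112, y = 32, r = 16, c = 'olive'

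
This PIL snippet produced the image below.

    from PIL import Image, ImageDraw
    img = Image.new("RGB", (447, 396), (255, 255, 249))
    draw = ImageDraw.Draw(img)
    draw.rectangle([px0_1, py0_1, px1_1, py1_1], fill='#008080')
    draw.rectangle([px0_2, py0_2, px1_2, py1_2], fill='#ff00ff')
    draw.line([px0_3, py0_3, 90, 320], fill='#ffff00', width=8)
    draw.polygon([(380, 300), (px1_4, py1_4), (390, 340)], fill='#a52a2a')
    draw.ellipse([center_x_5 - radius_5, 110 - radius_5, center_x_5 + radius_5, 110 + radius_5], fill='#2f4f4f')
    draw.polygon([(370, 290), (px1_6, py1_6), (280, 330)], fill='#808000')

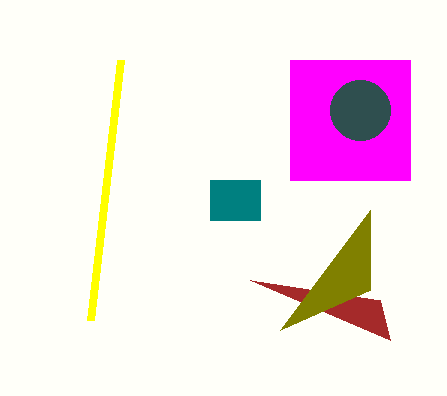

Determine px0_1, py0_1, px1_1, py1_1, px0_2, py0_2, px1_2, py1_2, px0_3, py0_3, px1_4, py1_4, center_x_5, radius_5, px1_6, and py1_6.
px0_1 = 210
py0_1 = 180
px1_1 = 260
py1_1 = 220
px0_2 = 290
py0_2 = 60
px1_2 = 410
py1_2 = 180
px0_3 = 120
py0_3 = 60
px1_4 = 250
py1_4 = 280
center_x_5 = 360
radius_5 = 30
px1_6 = 370
py1_6 = 210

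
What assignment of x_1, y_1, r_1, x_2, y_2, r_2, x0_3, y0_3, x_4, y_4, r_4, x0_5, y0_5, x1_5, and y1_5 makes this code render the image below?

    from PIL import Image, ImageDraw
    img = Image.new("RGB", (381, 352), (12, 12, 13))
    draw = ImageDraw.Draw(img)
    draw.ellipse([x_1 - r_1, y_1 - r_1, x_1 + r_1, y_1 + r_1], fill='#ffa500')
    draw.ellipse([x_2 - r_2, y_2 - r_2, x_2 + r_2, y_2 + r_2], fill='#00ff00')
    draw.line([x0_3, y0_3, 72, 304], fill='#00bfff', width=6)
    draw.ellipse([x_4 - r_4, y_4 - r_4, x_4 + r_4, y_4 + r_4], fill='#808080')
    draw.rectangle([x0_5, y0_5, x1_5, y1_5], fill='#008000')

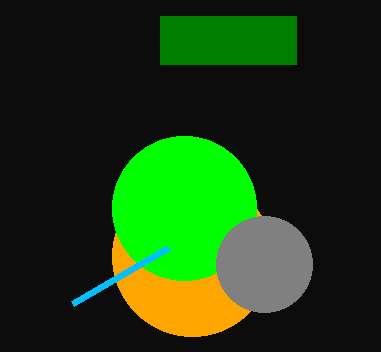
x_1 = 192, y_1 = 256, r_1 = 80, x_2 = 184, y_2 = 208, r_2 = 72, x0_3 = 168, y0_3 = 248, x_4 = 264, y_4 = 264, r_4 = 48, x0_5 = 160, y0_5 = 16, x1_5 = 296, y1_5 = 64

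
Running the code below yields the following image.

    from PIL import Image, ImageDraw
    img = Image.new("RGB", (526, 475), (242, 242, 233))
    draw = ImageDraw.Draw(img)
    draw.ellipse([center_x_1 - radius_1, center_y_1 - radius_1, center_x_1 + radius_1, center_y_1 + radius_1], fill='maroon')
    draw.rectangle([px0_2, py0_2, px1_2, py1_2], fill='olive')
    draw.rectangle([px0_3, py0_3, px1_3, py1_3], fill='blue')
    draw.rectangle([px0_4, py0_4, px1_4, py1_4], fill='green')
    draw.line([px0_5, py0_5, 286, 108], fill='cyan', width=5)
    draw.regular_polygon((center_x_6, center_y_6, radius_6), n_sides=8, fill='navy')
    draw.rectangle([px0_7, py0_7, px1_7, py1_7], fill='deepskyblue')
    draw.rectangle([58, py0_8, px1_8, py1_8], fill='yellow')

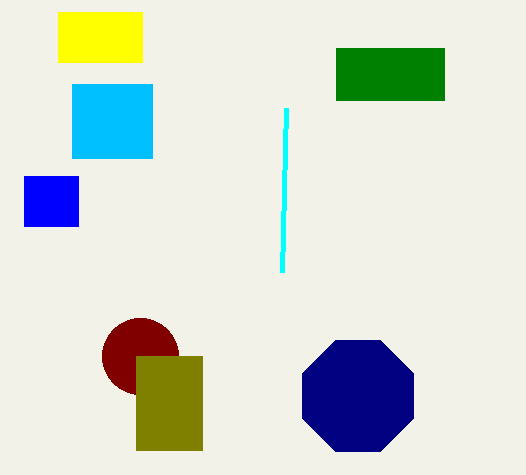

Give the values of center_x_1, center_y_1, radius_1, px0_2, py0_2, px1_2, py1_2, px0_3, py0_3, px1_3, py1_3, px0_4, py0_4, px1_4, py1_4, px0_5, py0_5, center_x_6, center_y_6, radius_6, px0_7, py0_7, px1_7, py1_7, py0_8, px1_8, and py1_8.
center_x_1 = 140
center_y_1 = 356
radius_1 = 38
px0_2 = 136
py0_2 = 356
px1_2 = 202
py1_2 = 450
px0_3 = 24
py0_3 = 176
px1_3 = 78
py1_3 = 226
px0_4 = 336
py0_4 = 48
px1_4 = 444
py1_4 = 100
px0_5 = 282
py0_5 = 272
center_x_6 = 358
center_y_6 = 396
radius_6 = 60
px0_7 = 72
py0_7 = 84
px1_7 = 152
py1_7 = 158
py0_8 = 12
px1_8 = 142
py1_8 = 62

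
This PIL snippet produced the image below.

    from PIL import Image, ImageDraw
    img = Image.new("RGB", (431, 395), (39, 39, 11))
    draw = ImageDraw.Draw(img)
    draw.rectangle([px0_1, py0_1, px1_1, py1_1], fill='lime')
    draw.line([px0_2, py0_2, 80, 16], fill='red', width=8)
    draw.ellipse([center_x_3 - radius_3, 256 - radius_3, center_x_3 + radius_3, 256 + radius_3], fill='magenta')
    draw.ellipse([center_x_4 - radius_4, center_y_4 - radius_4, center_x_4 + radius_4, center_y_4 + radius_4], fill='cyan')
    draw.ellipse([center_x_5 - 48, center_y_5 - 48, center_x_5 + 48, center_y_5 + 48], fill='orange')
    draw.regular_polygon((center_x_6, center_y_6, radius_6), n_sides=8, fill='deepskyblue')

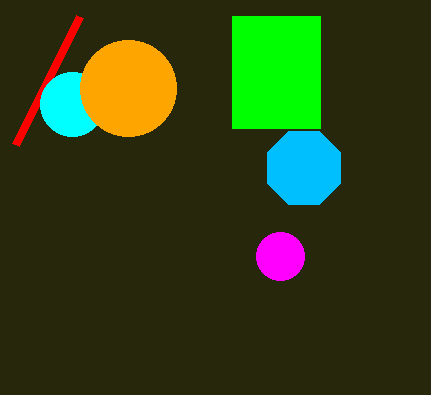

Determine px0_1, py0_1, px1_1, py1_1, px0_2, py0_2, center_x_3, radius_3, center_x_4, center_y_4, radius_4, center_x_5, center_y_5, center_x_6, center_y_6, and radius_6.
px0_1 = 232, py0_1 = 16, px1_1 = 320, py1_1 = 128, px0_2 = 16, py0_2 = 144, center_x_3 = 280, radius_3 = 24, center_x_4 = 72, center_y_4 = 104, radius_4 = 32, center_x_5 = 128, center_y_5 = 88, center_x_6 = 304, center_y_6 = 168, radius_6 = 40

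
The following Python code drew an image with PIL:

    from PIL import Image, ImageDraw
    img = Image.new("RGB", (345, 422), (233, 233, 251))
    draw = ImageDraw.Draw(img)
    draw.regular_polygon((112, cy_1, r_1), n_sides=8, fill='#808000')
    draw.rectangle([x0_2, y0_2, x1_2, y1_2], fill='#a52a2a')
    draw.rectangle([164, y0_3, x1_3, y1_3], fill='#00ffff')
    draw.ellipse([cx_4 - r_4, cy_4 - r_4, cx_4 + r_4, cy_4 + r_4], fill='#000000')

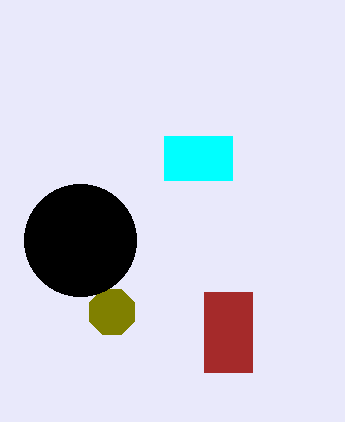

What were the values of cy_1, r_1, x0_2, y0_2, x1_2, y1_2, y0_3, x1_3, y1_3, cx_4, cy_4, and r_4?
cy_1 = 312; r_1 = 24; x0_2 = 204; y0_2 = 292; x1_2 = 252; y1_2 = 372; y0_3 = 136; x1_3 = 232; y1_3 = 180; cx_4 = 80; cy_4 = 240; r_4 = 56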